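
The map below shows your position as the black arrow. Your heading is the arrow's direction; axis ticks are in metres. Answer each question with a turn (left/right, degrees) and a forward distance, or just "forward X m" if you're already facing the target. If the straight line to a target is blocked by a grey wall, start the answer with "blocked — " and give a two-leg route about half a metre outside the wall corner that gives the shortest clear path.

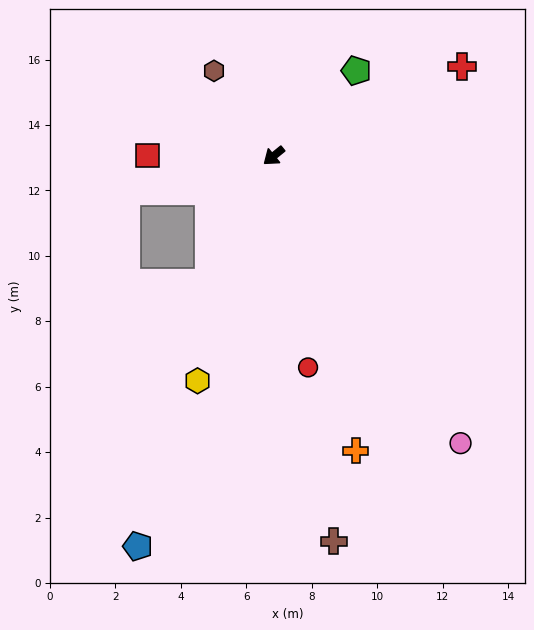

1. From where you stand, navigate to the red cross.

turn left 166°, forward 6.4 m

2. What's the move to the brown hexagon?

turn right 94°, forward 3.2 m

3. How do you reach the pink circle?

turn left 84°, forward 10.5 m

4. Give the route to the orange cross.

turn left 66°, forward 9.4 m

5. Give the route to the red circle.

turn left 60°, forward 6.5 m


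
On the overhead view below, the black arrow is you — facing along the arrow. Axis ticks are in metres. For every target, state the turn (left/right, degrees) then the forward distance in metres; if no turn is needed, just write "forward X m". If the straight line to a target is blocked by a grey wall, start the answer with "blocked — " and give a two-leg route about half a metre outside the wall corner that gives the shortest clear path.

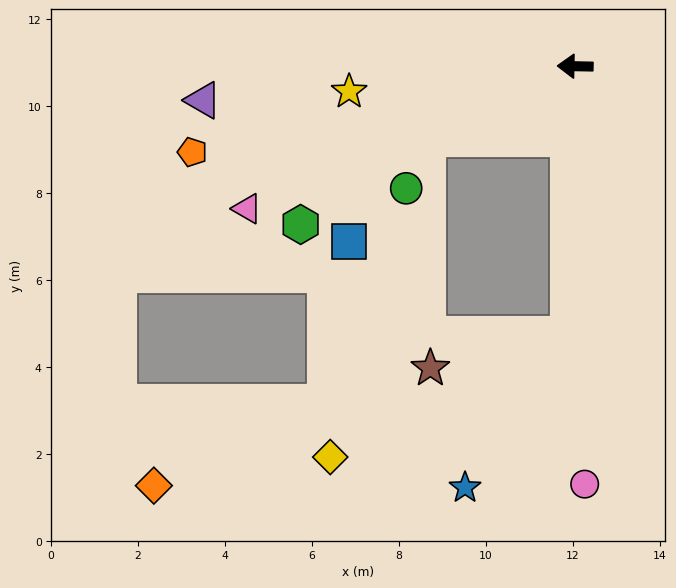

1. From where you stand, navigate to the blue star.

blocked — turn left 90°, forward 6.2 m, then turn right 33°, forward 4.2 m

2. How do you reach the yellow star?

turn left 8°, forward 5.2 m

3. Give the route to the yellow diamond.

blocked — turn left 90°, forward 6.2 m, then turn right 62°, forward 6.2 m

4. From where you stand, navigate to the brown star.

blocked — turn left 90°, forward 6.2 m, then turn right 75°, forward 3.3 m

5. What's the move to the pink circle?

turn left 92°, forward 9.6 m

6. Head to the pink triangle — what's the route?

turn left 25°, forward 8.2 m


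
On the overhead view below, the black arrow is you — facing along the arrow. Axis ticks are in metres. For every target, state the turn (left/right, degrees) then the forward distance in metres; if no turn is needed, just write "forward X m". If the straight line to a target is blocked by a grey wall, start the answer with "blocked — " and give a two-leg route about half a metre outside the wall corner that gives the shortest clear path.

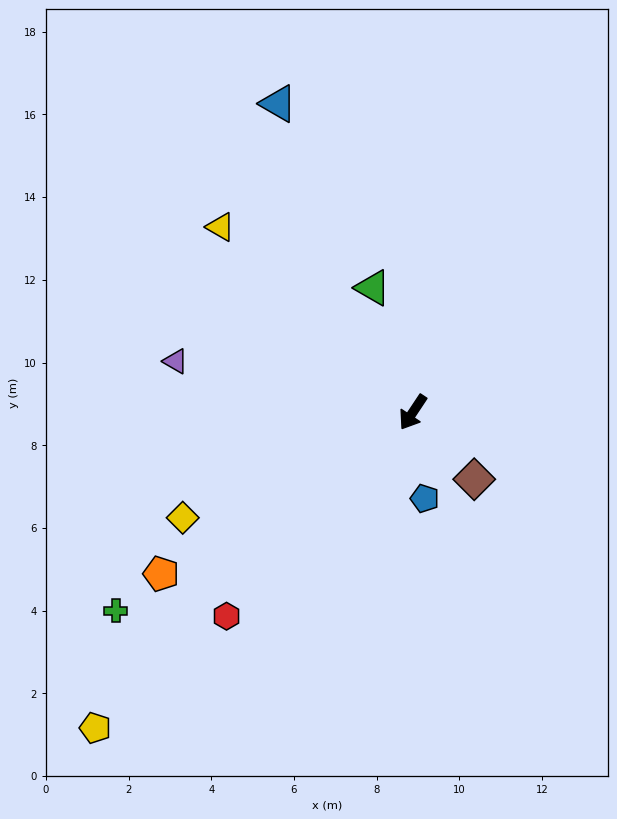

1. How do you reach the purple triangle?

turn right 69°, forward 5.9 m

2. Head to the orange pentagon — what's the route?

turn right 24°, forward 7.2 m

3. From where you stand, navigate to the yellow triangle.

turn right 100°, forward 6.5 m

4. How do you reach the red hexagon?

turn right 9°, forward 6.7 m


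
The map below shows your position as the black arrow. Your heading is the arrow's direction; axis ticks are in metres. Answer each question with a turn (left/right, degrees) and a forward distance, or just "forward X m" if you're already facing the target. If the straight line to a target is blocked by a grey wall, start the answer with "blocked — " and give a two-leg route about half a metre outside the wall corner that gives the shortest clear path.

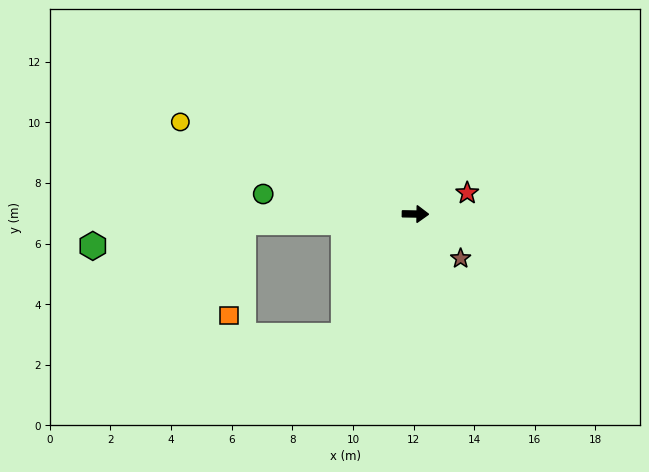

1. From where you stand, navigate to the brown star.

turn right 44°, forward 2.1 m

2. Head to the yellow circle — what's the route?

turn left 160°, forward 8.3 m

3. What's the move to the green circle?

turn left 173°, forward 5.1 m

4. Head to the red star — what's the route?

turn left 23°, forward 1.8 m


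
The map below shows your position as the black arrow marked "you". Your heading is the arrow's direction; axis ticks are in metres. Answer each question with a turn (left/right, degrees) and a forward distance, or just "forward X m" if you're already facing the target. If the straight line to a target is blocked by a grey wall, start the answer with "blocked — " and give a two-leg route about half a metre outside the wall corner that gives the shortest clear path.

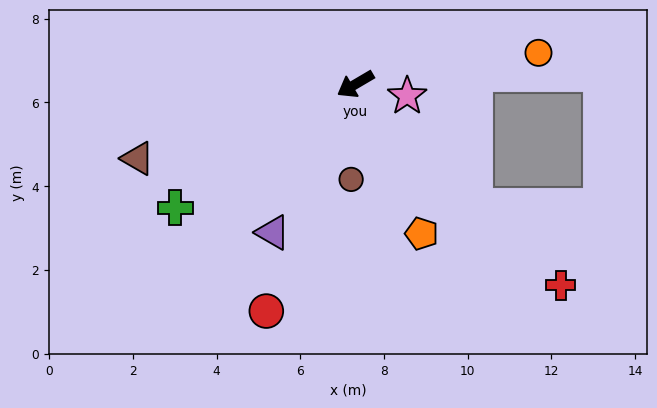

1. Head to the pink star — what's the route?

turn left 137°, forward 1.3 m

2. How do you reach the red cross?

turn left 105°, forward 6.9 m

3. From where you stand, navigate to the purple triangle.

turn left 30°, forward 4.1 m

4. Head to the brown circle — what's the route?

turn left 57°, forward 2.3 m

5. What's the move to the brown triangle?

turn right 12°, forward 5.5 m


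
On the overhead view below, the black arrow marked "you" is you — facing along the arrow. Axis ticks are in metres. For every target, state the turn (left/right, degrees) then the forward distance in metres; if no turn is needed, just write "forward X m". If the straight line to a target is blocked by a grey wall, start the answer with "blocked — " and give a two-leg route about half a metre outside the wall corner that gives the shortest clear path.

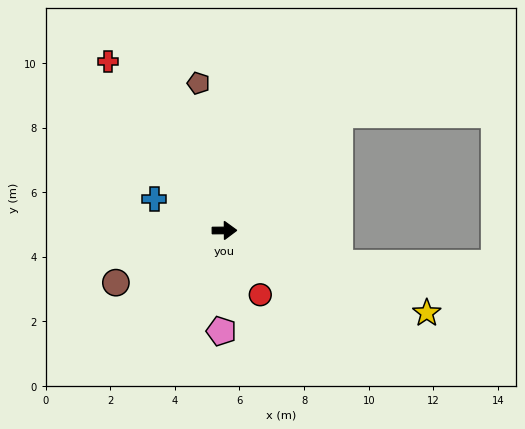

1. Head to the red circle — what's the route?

turn right 61°, forward 2.3 m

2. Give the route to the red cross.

turn left 124°, forward 6.4 m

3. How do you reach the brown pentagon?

turn left 100°, forward 4.6 m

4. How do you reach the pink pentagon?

turn right 92°, forward 3.1 m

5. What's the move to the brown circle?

turn right 155°, forward 3.7 m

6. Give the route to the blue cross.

turn left 156°, forward 2.4 m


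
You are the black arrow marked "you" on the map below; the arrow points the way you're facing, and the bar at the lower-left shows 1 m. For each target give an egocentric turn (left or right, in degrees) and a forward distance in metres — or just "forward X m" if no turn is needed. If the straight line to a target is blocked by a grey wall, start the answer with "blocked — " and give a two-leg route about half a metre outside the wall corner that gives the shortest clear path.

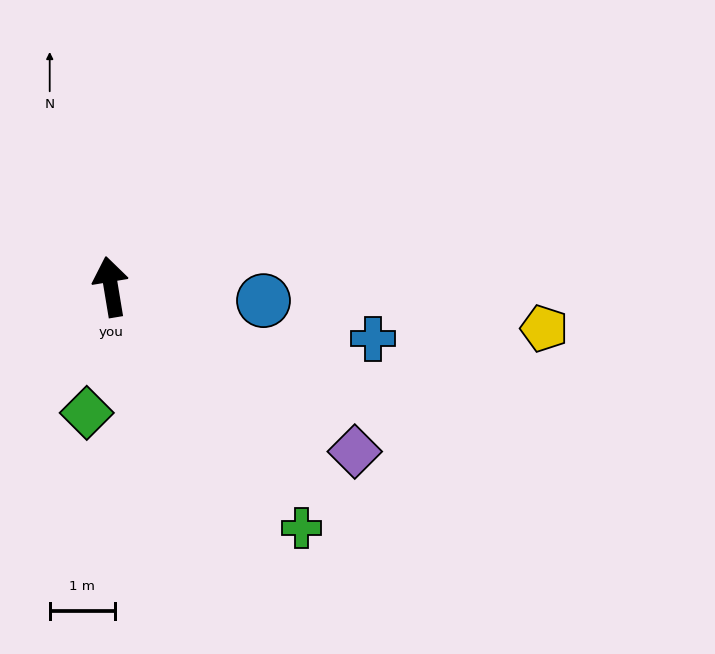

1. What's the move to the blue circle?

turn right 105°, forward 2.4 m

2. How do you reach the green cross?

turn right 151°, forward 4.7 m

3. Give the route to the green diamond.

turn left 160°, forward 2.0 m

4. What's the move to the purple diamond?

turn right 133°, forward 4.5 m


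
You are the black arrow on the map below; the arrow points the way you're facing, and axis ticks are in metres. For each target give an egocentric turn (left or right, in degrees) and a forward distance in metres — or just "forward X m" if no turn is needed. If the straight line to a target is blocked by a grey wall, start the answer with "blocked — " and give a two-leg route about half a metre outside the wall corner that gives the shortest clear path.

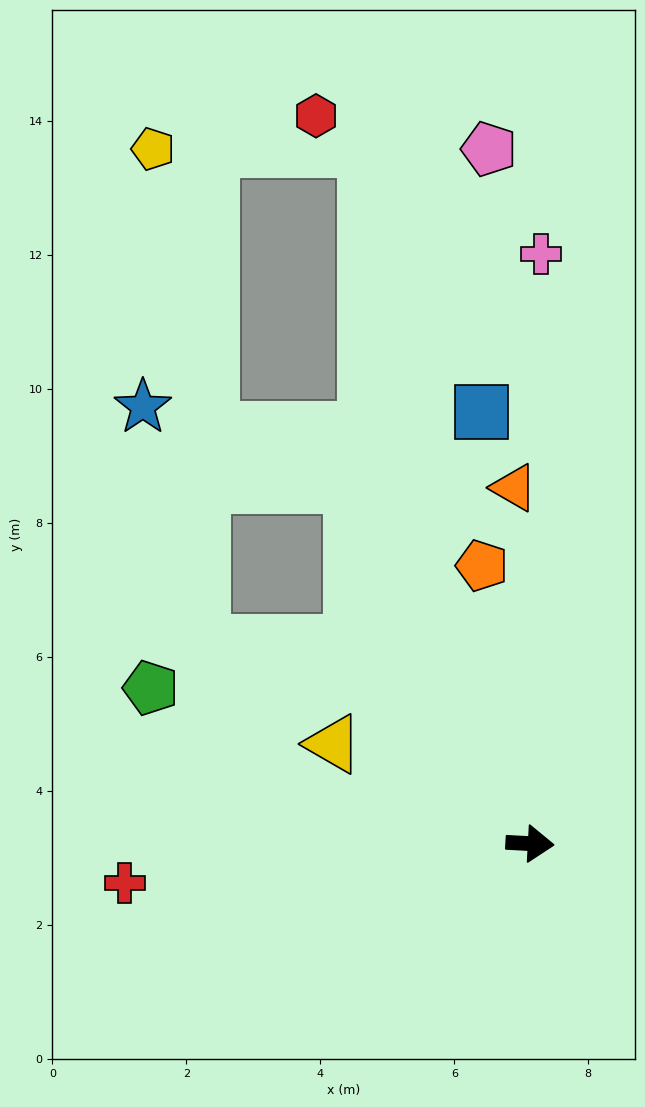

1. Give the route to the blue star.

blocked — turn left 119°, forward 6.0 m, then turn left 44°, forward 3.3 m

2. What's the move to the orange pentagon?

turn left 103°, forward 4.2 m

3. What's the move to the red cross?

turn right 171°, forward 6.1 m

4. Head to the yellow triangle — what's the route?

turn left 156°, forward 3.3 m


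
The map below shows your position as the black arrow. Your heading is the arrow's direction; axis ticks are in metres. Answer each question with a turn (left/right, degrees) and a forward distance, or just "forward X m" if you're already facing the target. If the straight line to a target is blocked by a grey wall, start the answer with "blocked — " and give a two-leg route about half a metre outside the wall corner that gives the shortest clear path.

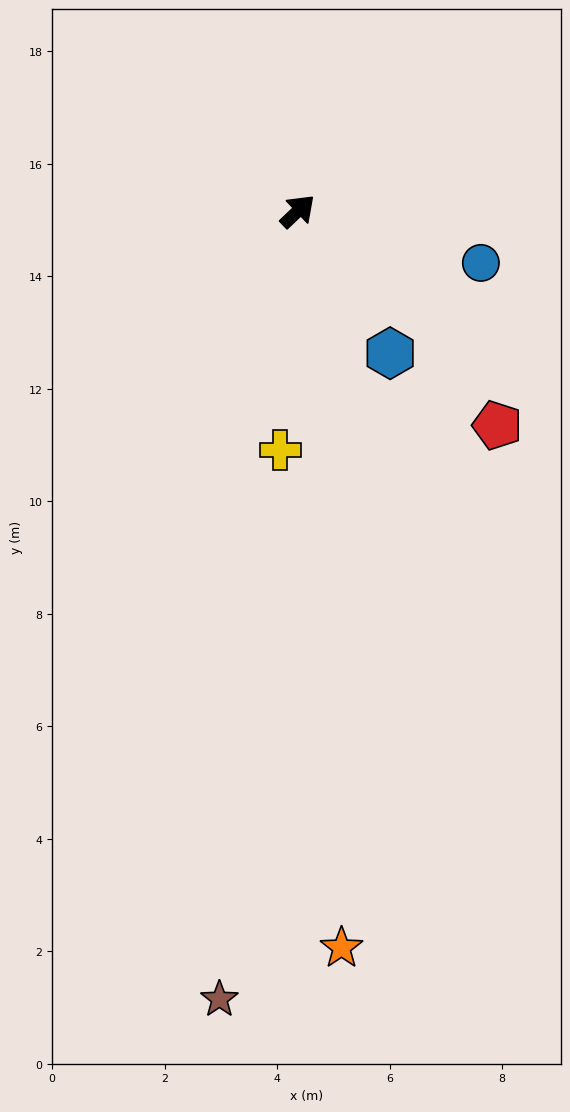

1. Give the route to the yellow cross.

turn right 138°, forward 4.3 m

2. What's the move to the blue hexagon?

turn right 101°, forward 3.0 m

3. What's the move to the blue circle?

turn right 59°, forward 3.4 m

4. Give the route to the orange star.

turn right 130°, forward 13.1 m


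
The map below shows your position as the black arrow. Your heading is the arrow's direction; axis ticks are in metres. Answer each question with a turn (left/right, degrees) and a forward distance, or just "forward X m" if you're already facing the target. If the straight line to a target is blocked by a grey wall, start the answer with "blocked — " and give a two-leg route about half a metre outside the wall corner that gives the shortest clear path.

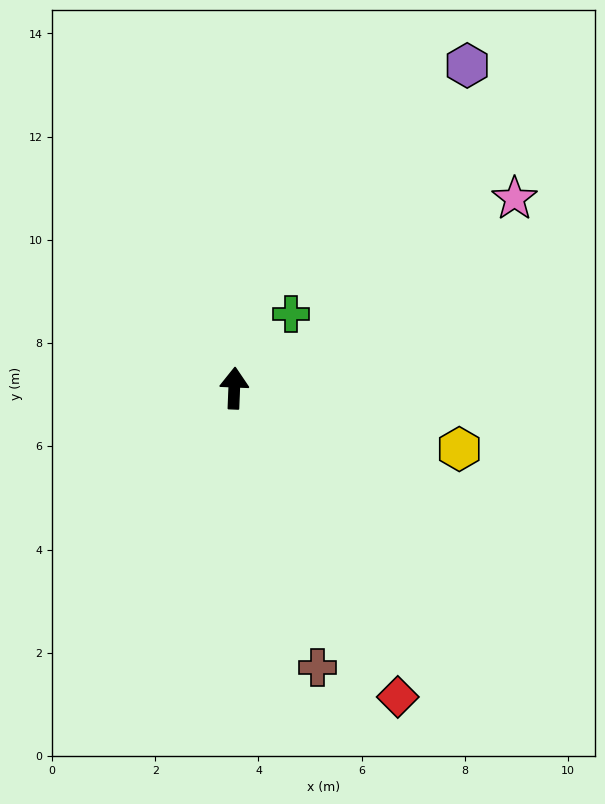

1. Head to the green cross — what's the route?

turn right 35°, forward 1.8 m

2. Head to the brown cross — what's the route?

turn right 161°, forward 5.6 m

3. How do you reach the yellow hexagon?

turn right 103°, forward 4.5 m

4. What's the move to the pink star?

turn right 54°, forward 6.6 m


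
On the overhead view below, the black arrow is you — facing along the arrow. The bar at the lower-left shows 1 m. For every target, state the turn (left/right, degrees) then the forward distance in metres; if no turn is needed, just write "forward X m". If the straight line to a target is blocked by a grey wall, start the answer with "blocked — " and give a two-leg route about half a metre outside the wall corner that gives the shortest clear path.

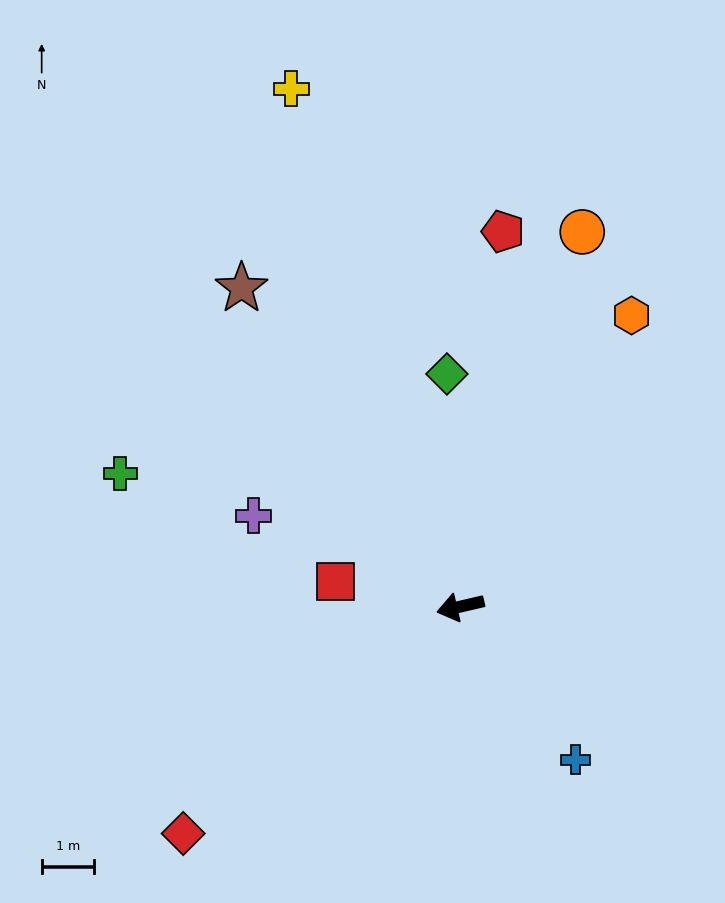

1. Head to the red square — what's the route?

turn right 24°, forward 2.4 m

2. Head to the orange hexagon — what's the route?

turn right 134°, forward 6.4 m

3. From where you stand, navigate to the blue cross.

turn left 114°, forward 3.6 m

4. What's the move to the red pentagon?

turn right 110°, forward 7.2 m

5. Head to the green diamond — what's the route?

turn right 100°, forward 4.4 m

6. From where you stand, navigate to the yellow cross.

turn right 85°, forward 10.4 m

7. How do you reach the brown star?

turn right 69°, forward 7.3 m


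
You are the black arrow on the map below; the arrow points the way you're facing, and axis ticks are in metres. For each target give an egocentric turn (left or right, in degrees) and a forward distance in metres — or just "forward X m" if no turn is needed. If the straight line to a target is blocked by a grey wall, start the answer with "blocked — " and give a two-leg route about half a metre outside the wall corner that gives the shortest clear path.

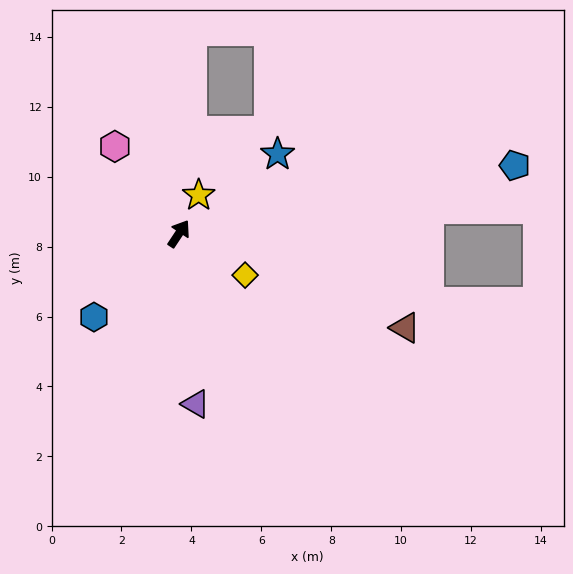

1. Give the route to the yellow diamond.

turn right 89°, forward 2.2 m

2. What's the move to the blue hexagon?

turn left 168°, forward 3.4 m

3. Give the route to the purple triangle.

turn right 141°, forward 4.9 m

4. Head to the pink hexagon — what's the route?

turn left 70°, forward 3.1 m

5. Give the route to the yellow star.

turn left 6°, forward 1.2 m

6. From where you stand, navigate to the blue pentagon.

turn right 45°, forward 9.8 m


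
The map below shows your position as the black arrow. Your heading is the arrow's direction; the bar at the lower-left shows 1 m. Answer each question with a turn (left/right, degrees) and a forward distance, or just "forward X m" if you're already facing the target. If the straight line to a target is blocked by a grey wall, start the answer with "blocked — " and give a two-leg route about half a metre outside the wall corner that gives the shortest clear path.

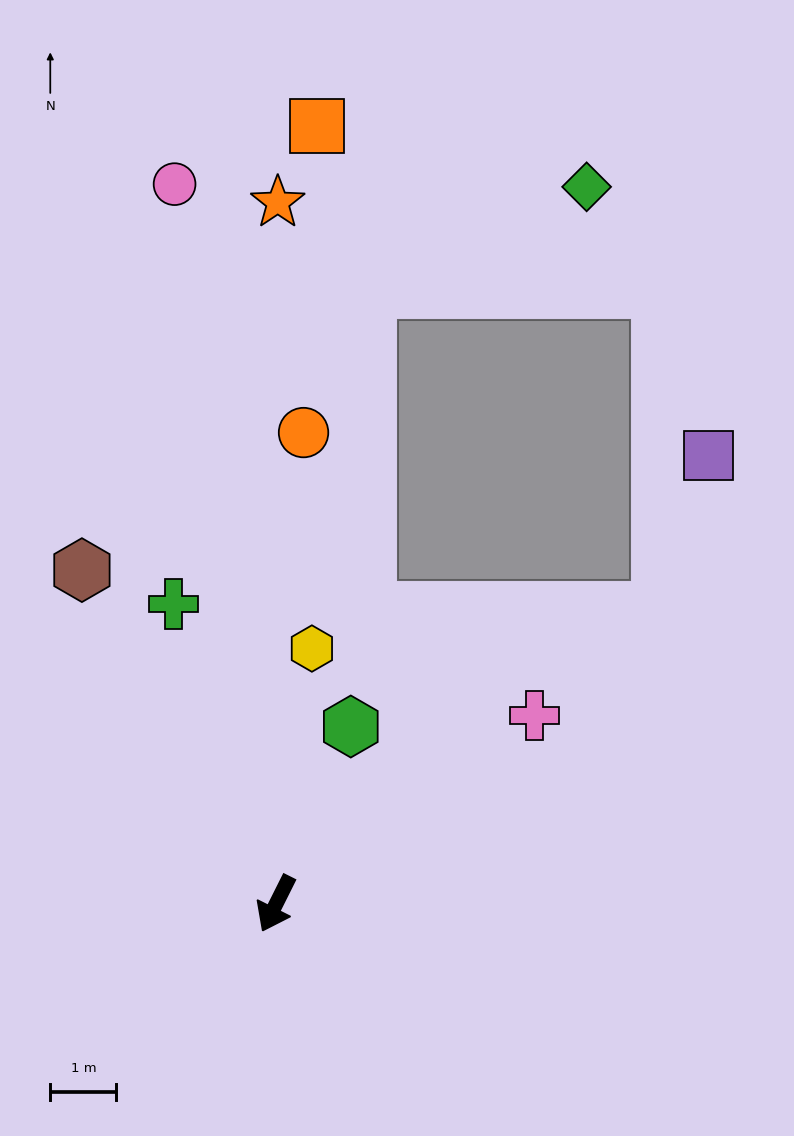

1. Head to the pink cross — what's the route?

turn left 153°, forward 4.8 m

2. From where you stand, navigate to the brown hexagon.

turn right 123°, forward 5.8 m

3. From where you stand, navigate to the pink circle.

turn right 145°, forward 11.0 m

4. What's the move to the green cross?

turn right 134°, forward 4.8 m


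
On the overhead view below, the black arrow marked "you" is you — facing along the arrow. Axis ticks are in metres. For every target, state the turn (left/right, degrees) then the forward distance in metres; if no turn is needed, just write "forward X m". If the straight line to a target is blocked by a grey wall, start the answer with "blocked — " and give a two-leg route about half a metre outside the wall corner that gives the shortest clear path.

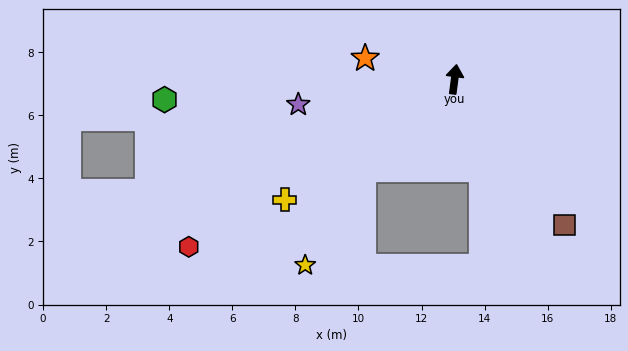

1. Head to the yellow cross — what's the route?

turn left 133°, forward 6.6 m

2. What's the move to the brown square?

turn right 136°, forward 5.8 m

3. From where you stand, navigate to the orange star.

turn left 84°, forward 2.9 m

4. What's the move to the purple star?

turn left 107°, forward 5.0 m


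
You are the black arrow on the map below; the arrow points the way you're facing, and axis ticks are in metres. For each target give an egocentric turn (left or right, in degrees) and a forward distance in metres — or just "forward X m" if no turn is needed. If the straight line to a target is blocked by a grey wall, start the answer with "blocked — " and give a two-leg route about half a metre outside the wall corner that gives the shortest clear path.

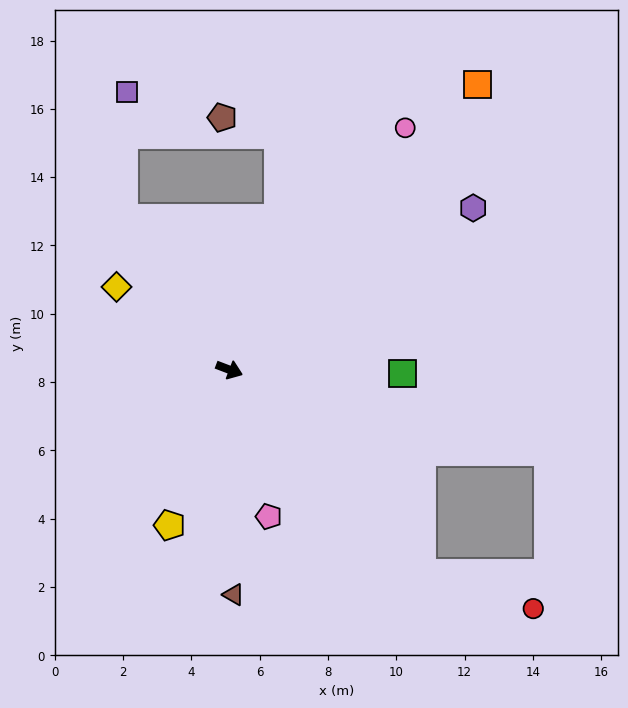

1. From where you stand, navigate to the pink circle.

turn left 75°, forward 8.8 m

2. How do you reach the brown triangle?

turn right 68°, forward 6.6 m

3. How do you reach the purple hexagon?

turn left 54°, forward 8.6 m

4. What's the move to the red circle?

blocked — turn right 26°, forward 8.2 m, then turn left 29°, forward 3.4 m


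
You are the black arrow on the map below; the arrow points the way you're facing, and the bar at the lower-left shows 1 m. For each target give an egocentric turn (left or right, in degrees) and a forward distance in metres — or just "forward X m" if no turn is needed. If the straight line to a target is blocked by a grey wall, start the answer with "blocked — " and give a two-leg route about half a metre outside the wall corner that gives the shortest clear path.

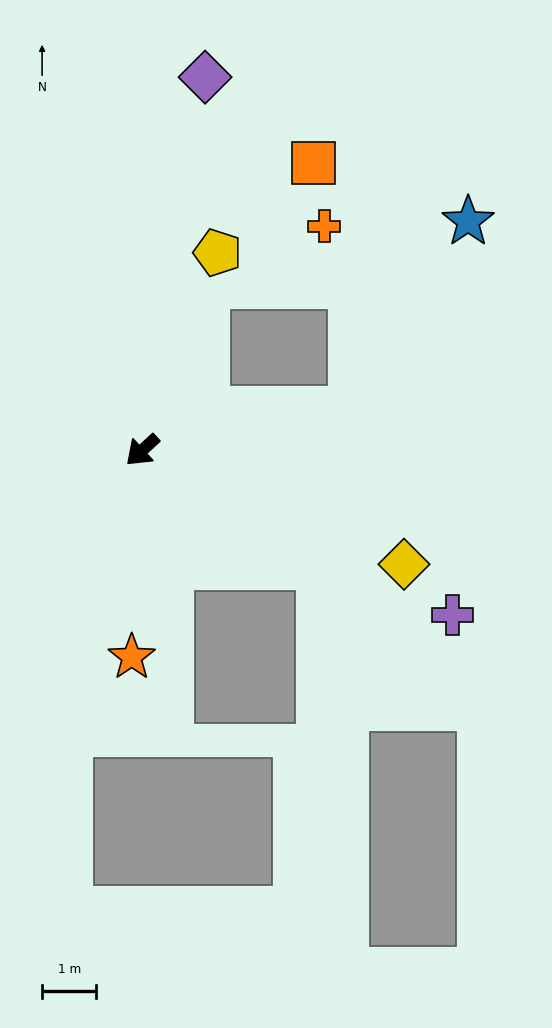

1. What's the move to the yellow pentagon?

turn right 153°, forward 3.9 m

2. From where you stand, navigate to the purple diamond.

turn right 142°, forward 7.0 m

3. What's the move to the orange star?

turn left 45°, forward 3.8 m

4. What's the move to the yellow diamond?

turn left 114°, forward 5.3 m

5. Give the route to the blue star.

blocked — turn left 149°, forward 3.9 m, then turn left 46°, forward 4.1 m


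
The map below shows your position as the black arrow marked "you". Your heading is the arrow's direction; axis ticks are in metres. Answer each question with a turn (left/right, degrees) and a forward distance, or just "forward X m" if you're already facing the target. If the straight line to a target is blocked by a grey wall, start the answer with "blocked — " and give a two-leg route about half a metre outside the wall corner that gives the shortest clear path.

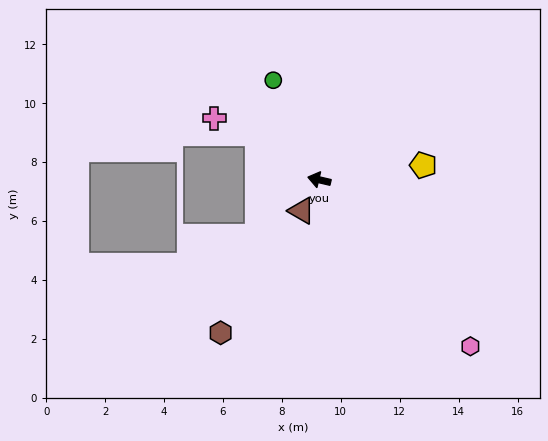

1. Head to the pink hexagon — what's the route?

turn left 145°, forward 7.6 m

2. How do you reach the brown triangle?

turn left 73°, forward 1.2 m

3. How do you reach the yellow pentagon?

turn right 159°, forward 3.6 m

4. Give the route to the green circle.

turn right 52°, forward 3.7 m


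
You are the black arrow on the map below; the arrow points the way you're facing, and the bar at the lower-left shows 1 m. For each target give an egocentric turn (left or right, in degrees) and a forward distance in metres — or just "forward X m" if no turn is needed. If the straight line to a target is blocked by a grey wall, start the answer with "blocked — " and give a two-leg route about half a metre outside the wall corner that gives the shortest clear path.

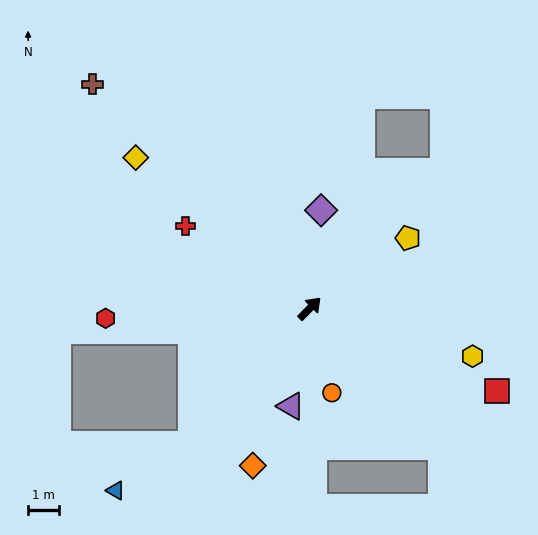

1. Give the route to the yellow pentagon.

turn right 10°, forward 3.9 m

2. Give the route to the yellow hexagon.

turn right 62°, forward 5.5 m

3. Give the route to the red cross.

turn left 101°, forward 4.8 m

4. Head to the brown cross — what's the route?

turn left 89°, forward 10.1 m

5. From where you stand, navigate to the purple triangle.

turn right 146°, forward 3.2 m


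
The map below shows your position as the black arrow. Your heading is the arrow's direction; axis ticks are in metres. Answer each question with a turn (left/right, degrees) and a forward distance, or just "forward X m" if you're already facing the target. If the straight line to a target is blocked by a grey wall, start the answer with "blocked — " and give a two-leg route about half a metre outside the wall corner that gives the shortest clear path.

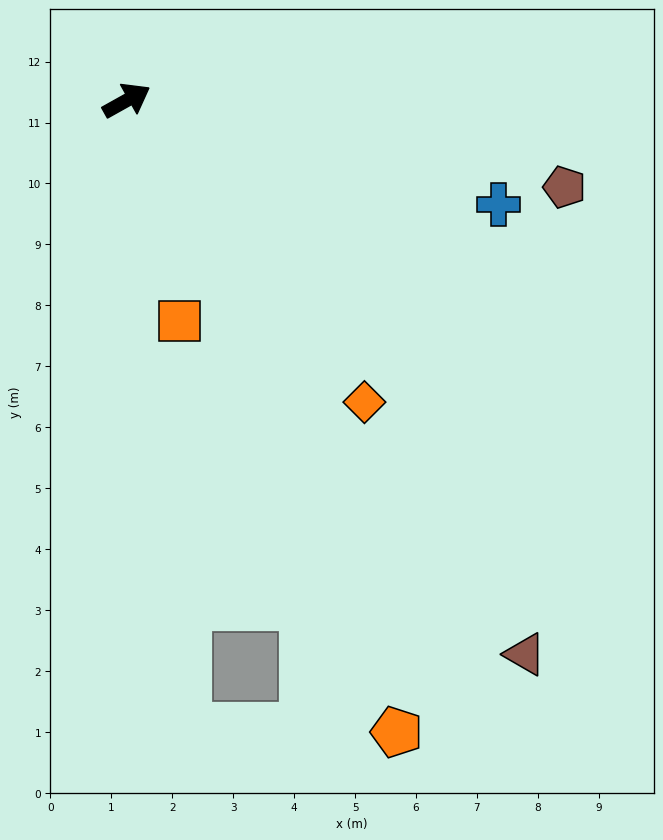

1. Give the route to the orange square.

turn right 106°, forward 3.7 m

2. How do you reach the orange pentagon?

turn right 96°, forward 11.3 m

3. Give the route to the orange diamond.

turn right 81°, forward 6.3 m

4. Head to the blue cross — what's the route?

turn right 45°, forward 6.3 m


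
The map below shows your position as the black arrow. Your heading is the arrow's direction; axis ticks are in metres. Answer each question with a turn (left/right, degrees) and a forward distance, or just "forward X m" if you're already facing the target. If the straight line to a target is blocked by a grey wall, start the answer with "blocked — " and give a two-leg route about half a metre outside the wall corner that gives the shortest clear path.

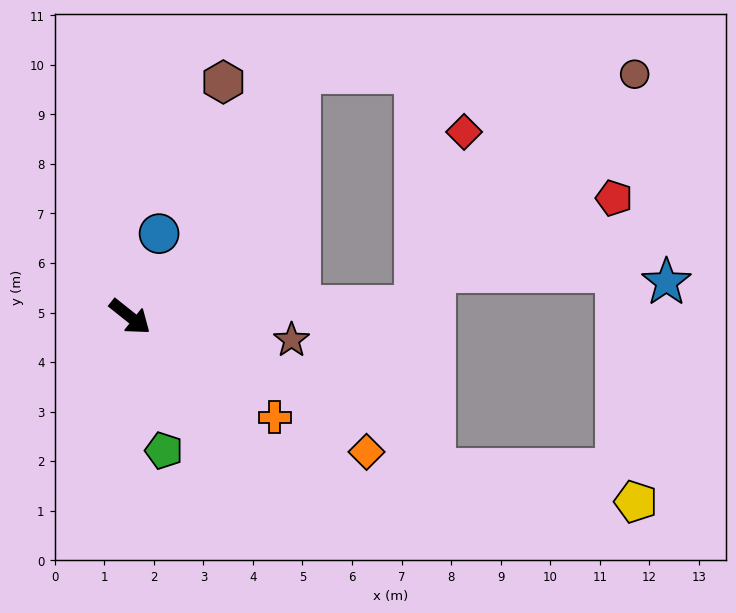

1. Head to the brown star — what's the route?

turn left 30°, forward 3.3 m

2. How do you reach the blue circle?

turn left 109°, forward 1.8 m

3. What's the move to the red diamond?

blocked — turn left 41°, forward 5.8 m, then turn left 72°, forward 3.6 m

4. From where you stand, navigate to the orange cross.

turn left 4°, forward 3.6 m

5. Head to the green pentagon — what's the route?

turn right 37°, forward 2.8 m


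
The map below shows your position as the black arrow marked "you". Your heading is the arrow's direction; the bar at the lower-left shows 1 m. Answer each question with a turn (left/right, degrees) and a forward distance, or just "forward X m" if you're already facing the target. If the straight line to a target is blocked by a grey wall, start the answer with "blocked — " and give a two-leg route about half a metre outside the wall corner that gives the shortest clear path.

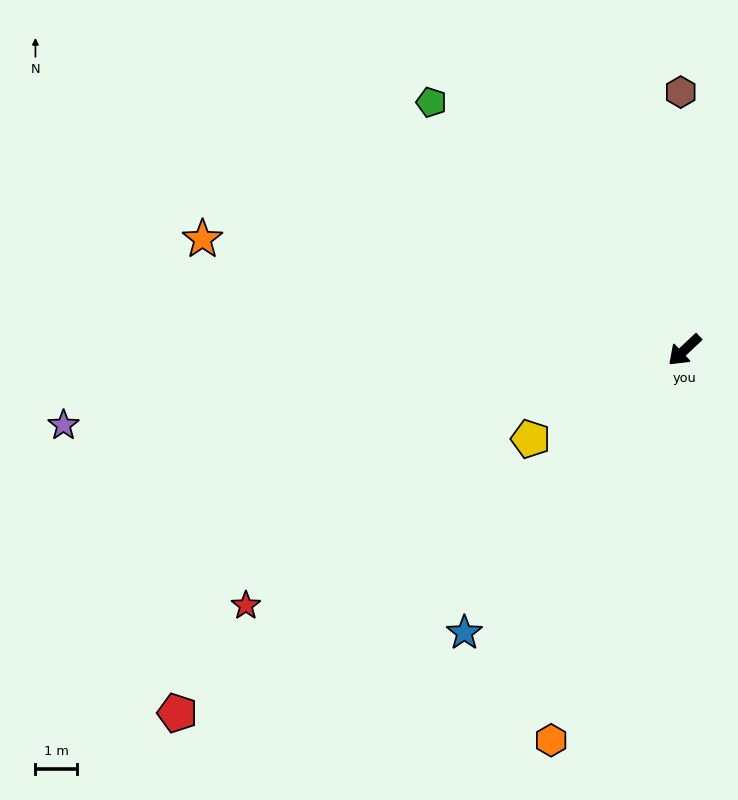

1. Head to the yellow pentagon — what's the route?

turn right 13°, forward 4.2 m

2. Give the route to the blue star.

turn left 9°, forward 8.6 m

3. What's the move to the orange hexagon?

turn left 28°, forward 9.8 m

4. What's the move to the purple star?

turn right 36°, forward 14.9 m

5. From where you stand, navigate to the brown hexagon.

turn right 132°, forward 6.2 m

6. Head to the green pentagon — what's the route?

turn right 88°, forward 8.5 m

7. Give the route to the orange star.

turn right 56°, forward 11.8 m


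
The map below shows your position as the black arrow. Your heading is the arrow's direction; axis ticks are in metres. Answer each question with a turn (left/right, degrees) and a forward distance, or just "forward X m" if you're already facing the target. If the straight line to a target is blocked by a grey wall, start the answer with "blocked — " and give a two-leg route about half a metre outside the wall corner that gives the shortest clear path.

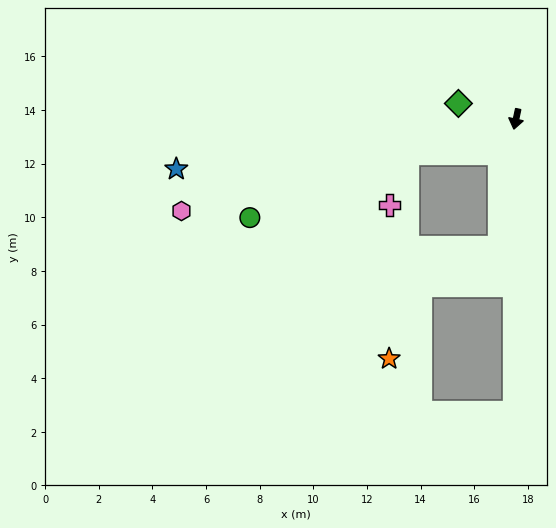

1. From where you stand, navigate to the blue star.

turn right 70°, forward 12.8 m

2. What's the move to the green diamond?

turn right 93°, forward 2.2 m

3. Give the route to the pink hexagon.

turn right 63°, forward 12.9 m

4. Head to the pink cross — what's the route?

blocked — turn right 60°, forward 4.3 m, then turn left 53°, forward 2.0 m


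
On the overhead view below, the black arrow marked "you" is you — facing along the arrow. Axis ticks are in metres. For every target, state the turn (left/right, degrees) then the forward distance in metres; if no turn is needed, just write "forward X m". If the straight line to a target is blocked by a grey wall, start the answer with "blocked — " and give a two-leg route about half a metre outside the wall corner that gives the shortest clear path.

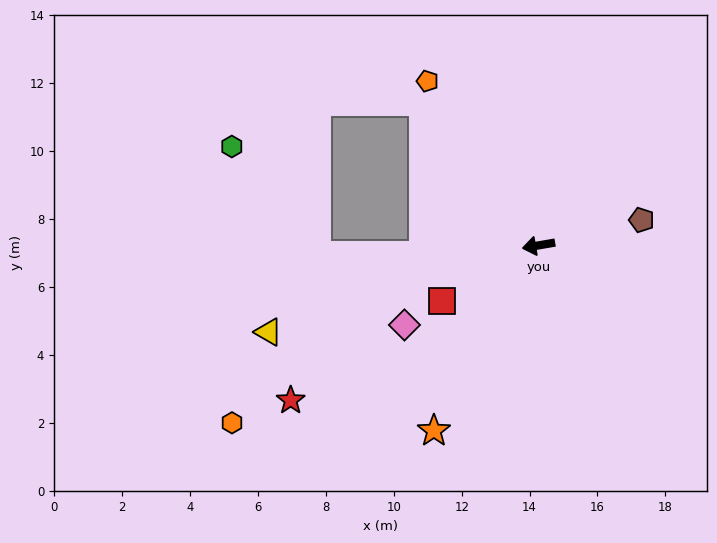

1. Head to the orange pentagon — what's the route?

turn right 66°, forward 5.8 m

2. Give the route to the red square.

turn left 20°, forward 3.3 m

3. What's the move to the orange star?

turn left 51°, forward 6.3 m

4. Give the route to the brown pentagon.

turn right 176°, forward 3.1 m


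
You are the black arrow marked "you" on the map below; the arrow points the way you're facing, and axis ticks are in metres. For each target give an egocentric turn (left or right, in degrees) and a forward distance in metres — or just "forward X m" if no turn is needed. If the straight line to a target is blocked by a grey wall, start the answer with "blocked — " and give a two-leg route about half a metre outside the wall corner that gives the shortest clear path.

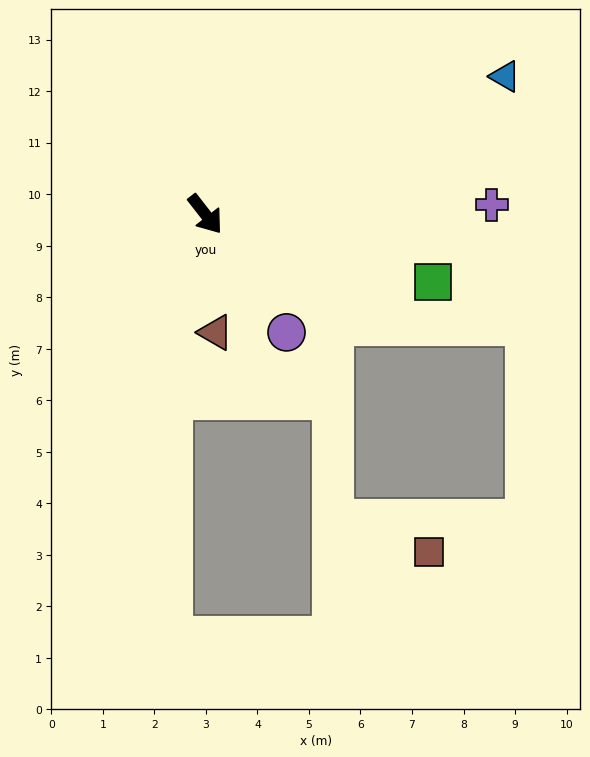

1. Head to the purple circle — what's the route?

turn right 3°, forward 2.8 m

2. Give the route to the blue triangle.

turn left 77°, forward 6.4 m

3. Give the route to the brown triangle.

turn right 33°, forward 2.3 m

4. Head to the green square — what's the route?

turn left 35°, forward 4.6 m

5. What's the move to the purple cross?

turn left 54°, forward 5.6 m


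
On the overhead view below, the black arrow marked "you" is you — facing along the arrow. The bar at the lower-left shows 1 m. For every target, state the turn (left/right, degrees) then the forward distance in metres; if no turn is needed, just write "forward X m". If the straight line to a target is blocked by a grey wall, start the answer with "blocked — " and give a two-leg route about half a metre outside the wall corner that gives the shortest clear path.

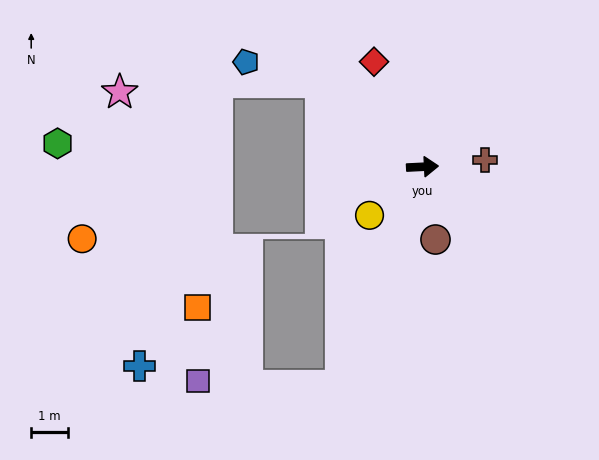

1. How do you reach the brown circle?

turn right 83°, forward 2.0 m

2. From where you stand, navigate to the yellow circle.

turn right 140°, forward 2.0 m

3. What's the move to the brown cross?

turn left 3°, forward 1.7 m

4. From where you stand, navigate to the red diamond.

turn left 112°, forward 3.2 m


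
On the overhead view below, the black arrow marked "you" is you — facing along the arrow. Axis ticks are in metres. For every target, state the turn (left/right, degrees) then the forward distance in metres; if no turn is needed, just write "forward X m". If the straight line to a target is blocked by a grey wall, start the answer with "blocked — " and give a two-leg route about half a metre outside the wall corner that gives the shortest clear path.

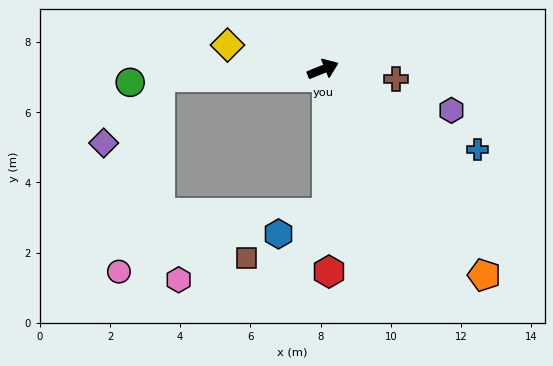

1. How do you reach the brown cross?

turn right 29°, forward 2.1 m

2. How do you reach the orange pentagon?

turn right 74°, forward 7.4 m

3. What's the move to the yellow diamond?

turn left 144°, forward 2.8 m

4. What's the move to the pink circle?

blocked — turn left 161°, forward 4.6 m, then turn left 75°, forward 5.7 m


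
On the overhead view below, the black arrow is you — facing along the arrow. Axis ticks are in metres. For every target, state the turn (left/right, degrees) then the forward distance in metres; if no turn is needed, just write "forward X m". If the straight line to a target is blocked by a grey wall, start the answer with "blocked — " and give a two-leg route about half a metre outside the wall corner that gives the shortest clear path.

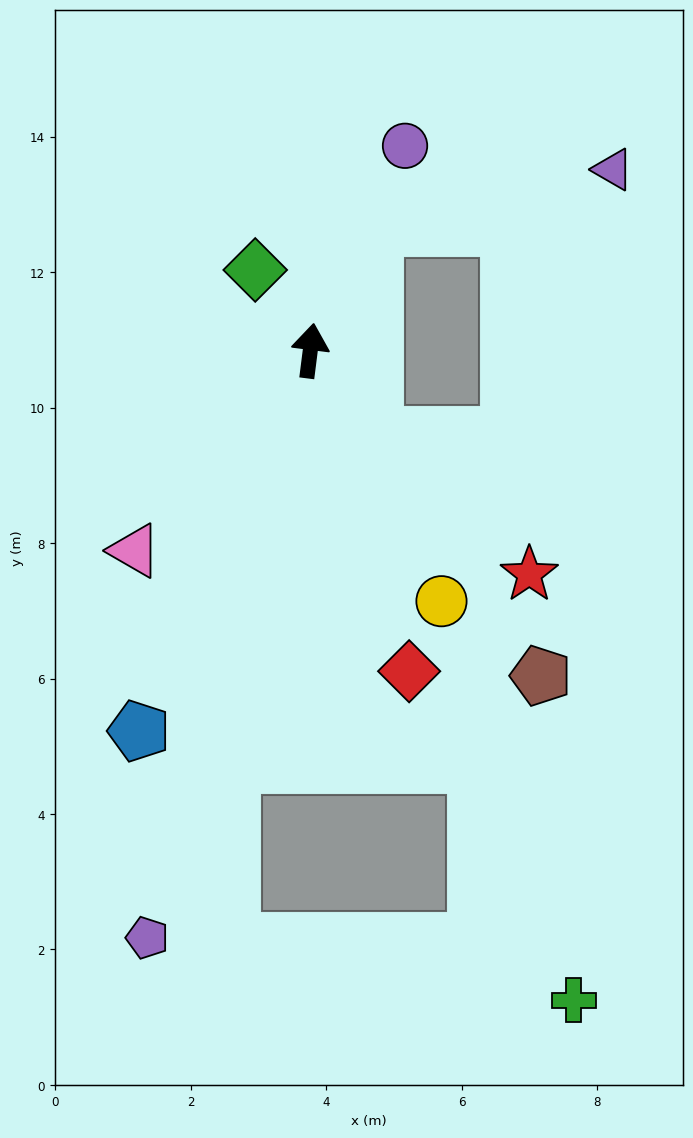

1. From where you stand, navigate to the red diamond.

turn right 156°, forward 5.0 m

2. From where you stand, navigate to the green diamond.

turn left 41°, forward 1.4 m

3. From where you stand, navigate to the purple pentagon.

turn left 172°, forward 9.0 m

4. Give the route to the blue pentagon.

turn left 163°, forward 6.2 m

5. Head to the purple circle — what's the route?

turn right 18°, forward 3.3 m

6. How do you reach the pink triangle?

turn left 146°, forward 3.9 m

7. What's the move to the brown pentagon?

turn right 137°, forward 5.9 m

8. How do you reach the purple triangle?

blocked — turn right 20°, forward 2.1 m, then turn right 49°, forward 3.6 m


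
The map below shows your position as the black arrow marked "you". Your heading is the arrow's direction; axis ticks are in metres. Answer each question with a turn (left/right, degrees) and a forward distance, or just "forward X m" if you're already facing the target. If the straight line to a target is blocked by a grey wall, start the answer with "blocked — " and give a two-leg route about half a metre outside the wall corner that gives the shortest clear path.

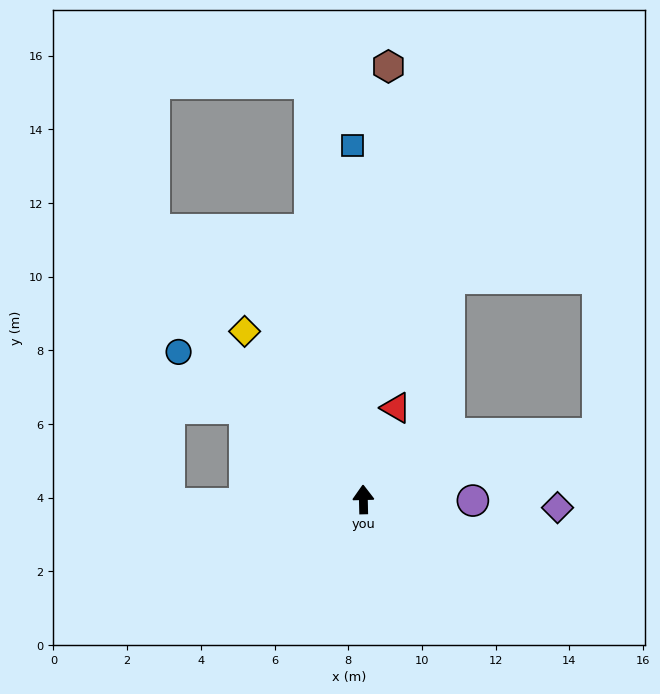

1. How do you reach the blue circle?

turn left 50°, forward 6.4 m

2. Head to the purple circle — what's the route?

turn right 92°, forward 3.0 m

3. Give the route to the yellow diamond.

turn left 34°, forward 5.6 m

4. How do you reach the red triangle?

turn right 21°, forward 2.6 m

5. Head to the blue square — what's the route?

forward 9.6 m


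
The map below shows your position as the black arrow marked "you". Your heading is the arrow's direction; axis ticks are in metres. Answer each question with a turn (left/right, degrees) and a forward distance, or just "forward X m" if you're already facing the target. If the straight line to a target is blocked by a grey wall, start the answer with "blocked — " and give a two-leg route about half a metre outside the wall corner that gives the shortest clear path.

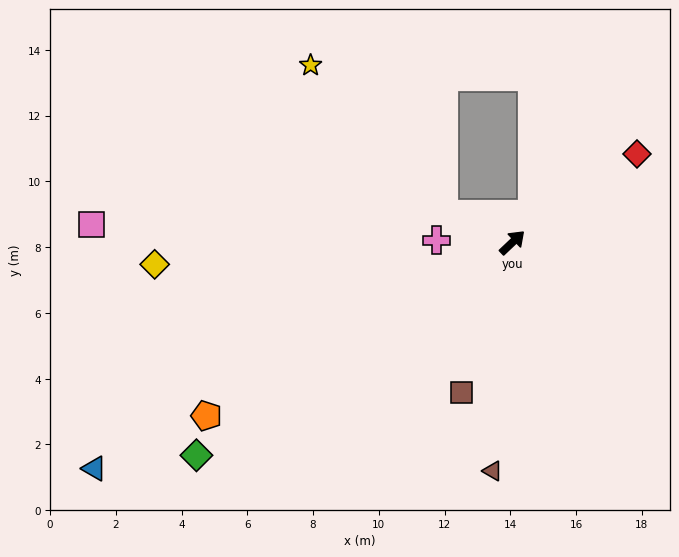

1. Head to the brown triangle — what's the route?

turn right 138°, forward 7.0 m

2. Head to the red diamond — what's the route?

turn right 8°, forward 4.6 m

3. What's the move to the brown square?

turn right 152°, forward 4.8 m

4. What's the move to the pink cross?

turn left 135°, forward 2.3 m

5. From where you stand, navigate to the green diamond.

turn left 170°, forward 11.6 m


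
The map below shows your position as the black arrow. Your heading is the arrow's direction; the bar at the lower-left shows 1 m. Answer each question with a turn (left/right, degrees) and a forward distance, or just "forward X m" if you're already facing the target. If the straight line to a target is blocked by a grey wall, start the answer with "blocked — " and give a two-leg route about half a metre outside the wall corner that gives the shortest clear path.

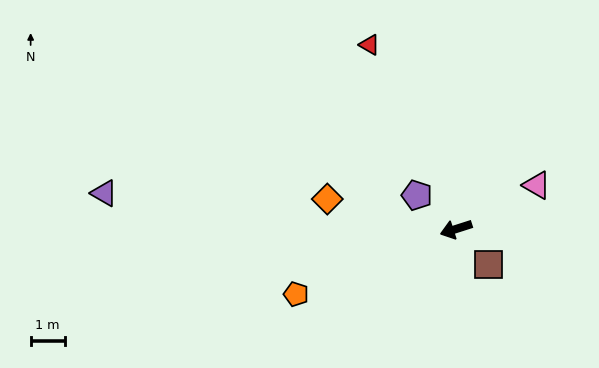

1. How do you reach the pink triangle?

turn right 169°, forward 2.7 m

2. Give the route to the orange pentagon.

turn left 4°, forward 5.1 m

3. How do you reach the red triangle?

turn right 83°, forward 6.0 m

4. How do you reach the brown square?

turn left 115°, forward 1.4 m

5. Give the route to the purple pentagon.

turn right 58°, forward 1.5 m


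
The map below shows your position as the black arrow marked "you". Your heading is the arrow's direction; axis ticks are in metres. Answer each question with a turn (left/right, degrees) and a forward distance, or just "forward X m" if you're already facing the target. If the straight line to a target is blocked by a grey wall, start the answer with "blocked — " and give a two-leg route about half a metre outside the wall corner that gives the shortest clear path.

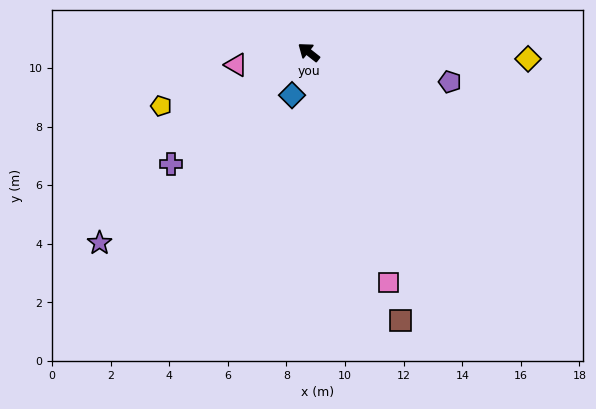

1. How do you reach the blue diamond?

turn left 107°, forward 1.6 m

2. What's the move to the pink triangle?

turn left 48°, forward 2.5 m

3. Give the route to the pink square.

turn left 147°, forward 8.3 m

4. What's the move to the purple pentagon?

turn right 154°, forward 4.9 m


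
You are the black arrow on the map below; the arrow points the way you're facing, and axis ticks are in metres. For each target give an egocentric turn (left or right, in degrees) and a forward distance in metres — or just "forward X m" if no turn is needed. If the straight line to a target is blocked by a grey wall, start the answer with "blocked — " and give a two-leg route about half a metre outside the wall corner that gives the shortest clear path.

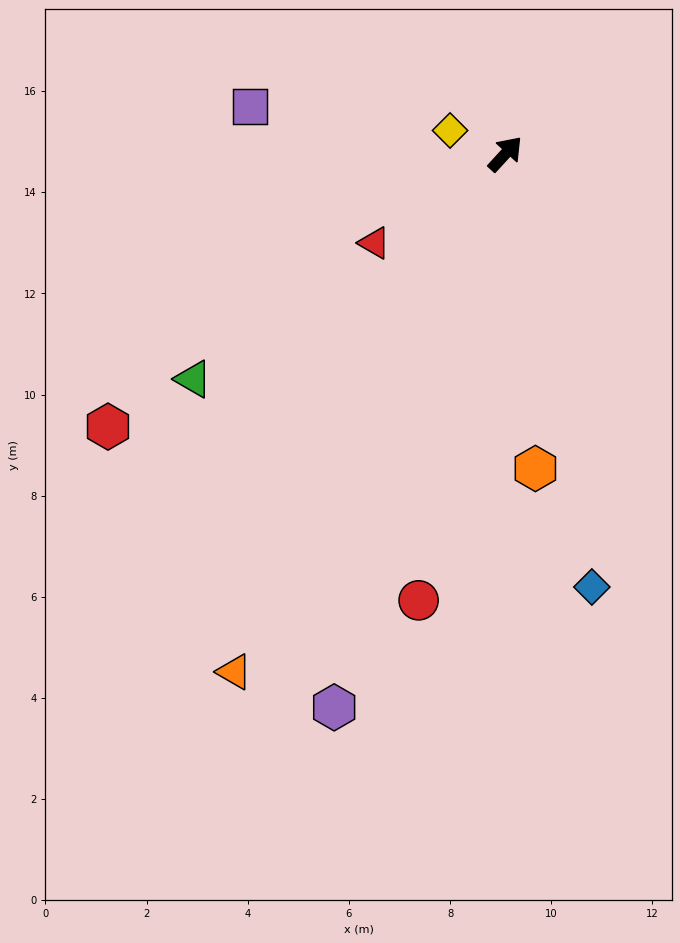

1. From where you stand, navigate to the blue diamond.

turn right 126°, forward 8.7 m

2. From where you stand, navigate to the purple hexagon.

turn right 155°, forward 11.5 m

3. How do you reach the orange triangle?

turn right 165°, forward 11.6 m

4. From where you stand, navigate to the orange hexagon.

turn right 132°, forward 6.3 m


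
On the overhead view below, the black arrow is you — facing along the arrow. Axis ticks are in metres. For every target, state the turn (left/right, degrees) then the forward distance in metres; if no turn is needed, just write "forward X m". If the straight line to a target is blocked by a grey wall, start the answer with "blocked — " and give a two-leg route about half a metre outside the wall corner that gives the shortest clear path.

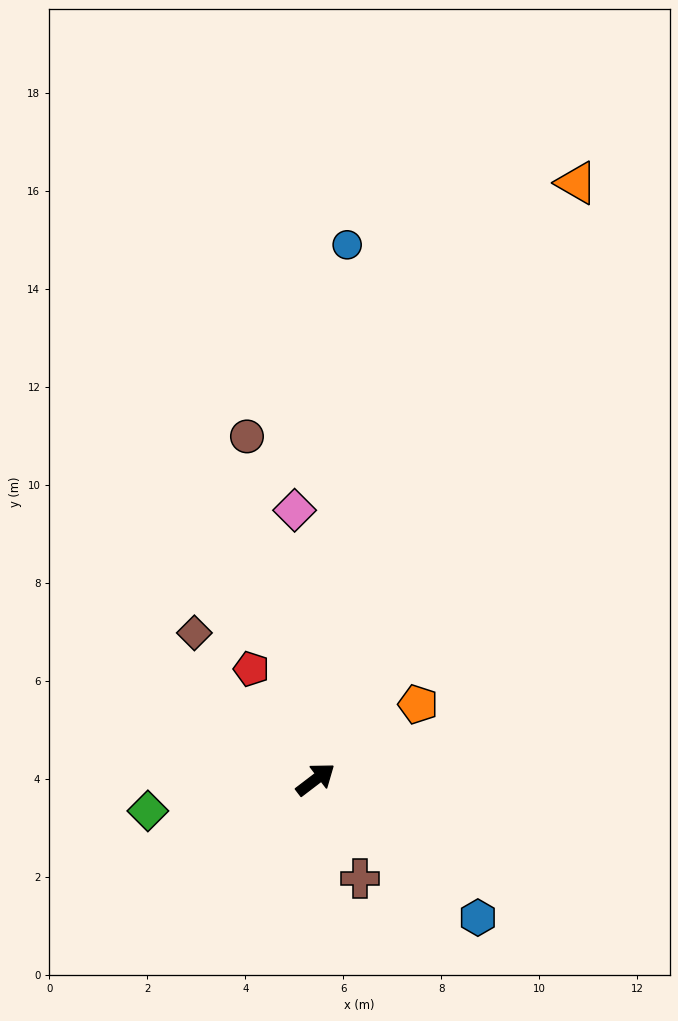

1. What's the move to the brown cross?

turn right 103°, forward 2.2 m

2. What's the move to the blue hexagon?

turn right 78°, forward 4.3 m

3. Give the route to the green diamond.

turn left 153°, forward 3.5 m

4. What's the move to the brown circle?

turn left 64°, forward 7.1 m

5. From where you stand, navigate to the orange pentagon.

forward 2.6 m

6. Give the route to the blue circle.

turn left 49°, forward 10.9 m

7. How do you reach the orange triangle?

turn left 29°, forward 13.3 m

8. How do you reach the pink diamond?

turn left 57°, forward 5.5 m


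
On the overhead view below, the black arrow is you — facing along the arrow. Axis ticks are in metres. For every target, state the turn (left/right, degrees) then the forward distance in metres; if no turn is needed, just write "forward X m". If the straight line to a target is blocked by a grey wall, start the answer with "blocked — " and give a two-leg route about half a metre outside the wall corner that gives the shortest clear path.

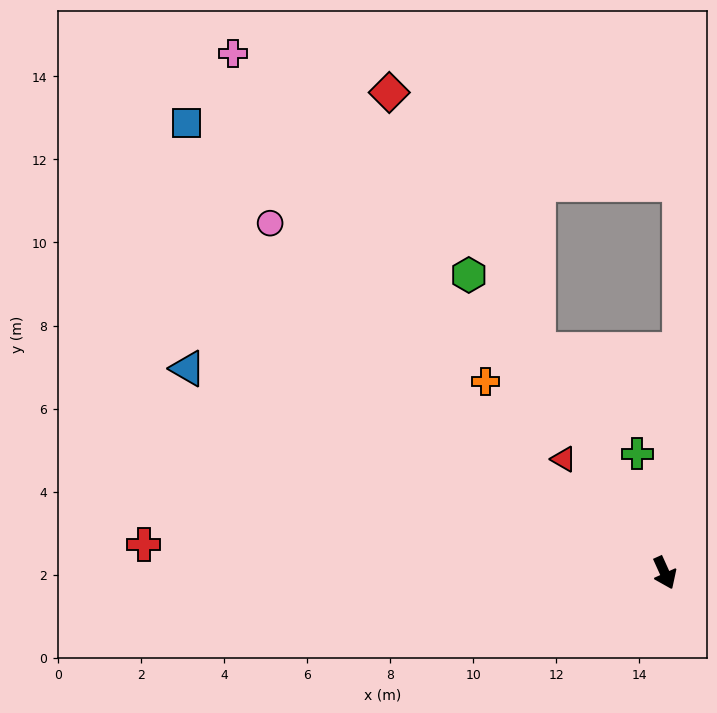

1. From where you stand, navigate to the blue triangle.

turn right 137°, forward 12.5 m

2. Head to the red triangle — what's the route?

turn right 163°, forward 3.7 m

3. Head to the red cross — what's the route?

turn right 117°, forward 12.6 m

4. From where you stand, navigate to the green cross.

turn left 169°, forward 2.9 m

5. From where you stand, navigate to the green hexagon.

turn right 171°, forward 8.6 m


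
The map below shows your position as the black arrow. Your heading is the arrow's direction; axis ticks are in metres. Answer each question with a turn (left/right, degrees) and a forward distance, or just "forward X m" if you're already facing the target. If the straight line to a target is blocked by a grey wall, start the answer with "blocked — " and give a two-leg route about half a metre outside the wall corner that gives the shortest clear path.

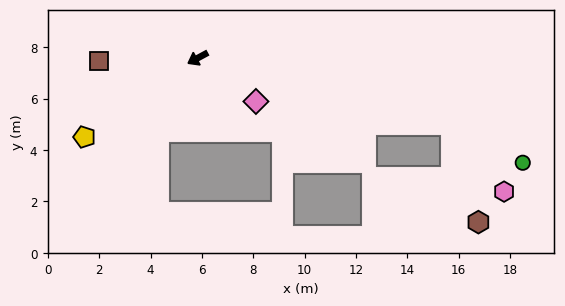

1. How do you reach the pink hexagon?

blocked — turn left 137°, forward 10.2 m, then turn right 38°, forward 3.3 m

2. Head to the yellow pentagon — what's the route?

turn left 6°, forward 5.4 m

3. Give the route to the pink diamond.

turn left 115°, forward 2.8 m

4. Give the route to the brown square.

turn right 27°, forward 3.9 m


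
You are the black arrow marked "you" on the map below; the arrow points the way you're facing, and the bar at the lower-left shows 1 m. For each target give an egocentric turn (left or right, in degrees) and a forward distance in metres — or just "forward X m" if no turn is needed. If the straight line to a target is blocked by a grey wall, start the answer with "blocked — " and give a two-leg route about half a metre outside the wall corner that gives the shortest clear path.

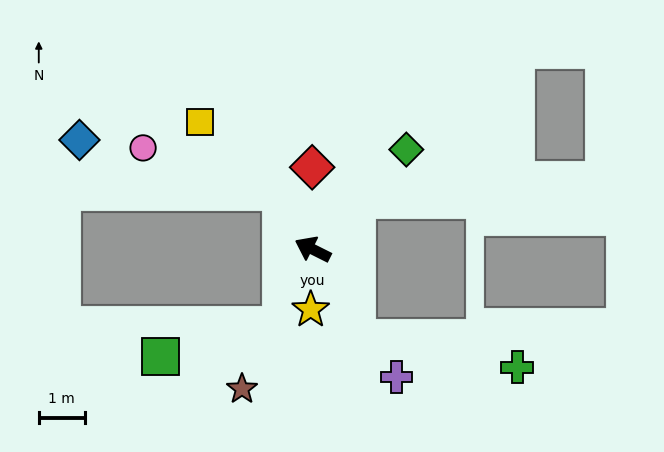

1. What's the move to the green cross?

blocked — turn left 142°, forward 2.2 m, then turn left 55°, forward 3.5 m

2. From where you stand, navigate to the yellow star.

turn left 115°, forward 1.3 m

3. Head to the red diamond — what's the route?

turn right 63°, forward 1.8 m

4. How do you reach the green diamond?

turn right 107°, forward 3.0 m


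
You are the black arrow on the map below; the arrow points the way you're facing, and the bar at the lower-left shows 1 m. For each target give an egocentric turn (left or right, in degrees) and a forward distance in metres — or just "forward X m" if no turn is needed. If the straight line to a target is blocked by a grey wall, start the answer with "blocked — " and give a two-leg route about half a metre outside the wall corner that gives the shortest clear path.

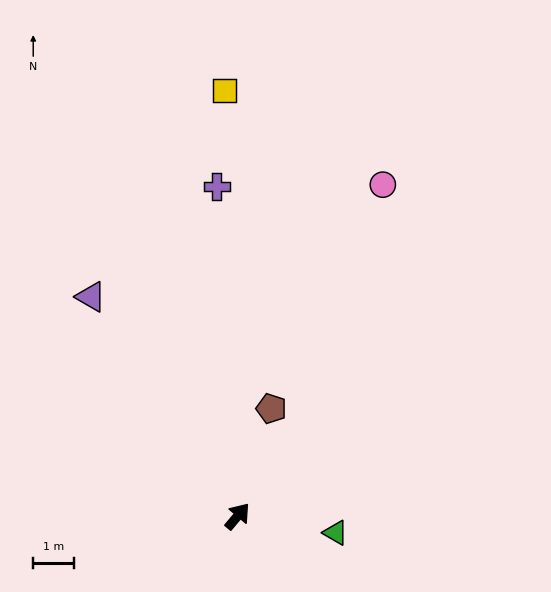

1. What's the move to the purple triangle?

turn left 74°, forward 6.5 m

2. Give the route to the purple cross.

turn left 44°, forward 8.1 m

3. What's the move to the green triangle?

turn right 59°, forward 2.4 m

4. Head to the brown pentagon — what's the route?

turn left 23°, forward 2.8 m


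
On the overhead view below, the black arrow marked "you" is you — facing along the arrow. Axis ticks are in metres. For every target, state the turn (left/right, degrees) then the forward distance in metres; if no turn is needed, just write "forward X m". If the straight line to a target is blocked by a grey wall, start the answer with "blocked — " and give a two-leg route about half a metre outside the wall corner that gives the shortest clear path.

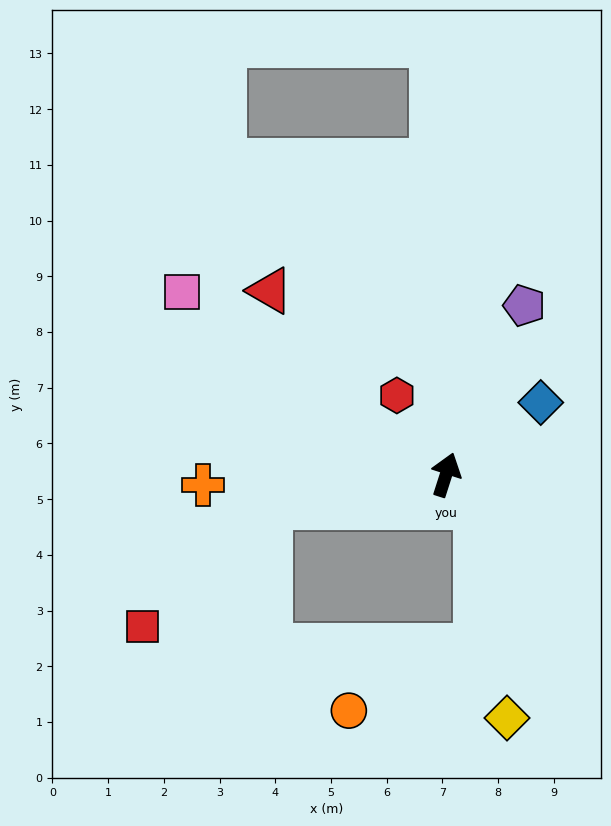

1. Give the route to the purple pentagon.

turn right 7°, forward 3.3 m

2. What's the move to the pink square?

turn left 73°, forward 5.8 m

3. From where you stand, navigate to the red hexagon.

turn left 50°, forward 1.7 m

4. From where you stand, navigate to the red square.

blocked — turn left 118°, forward 3.2 m, then turn left 33°, forward 3.1 m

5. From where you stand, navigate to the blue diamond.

turn right 35°, forward 2.1 m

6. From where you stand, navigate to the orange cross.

turn left 110°, forward 4.4 m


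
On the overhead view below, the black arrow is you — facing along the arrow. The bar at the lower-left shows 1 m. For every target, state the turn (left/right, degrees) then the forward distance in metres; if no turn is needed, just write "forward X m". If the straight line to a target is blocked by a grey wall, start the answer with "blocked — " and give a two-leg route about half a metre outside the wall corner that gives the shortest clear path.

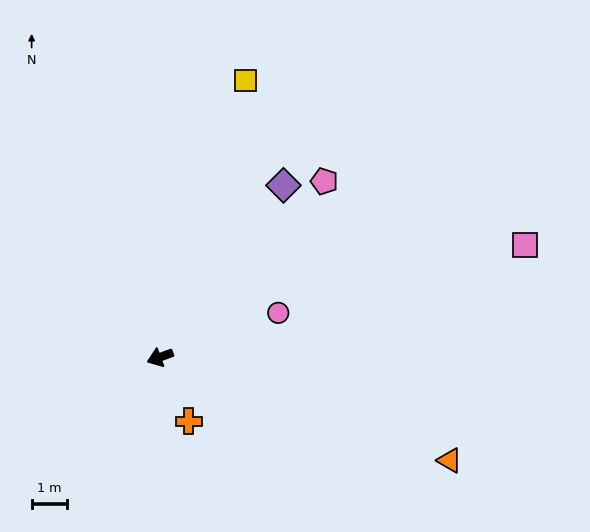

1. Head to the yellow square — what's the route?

turn right 127°, forward 8.1 m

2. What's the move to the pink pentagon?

turn right 153°, forward 6.7 m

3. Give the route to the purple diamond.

turn right 146°, forward 5.9 m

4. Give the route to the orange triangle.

turn left 140°, forward 8.6 m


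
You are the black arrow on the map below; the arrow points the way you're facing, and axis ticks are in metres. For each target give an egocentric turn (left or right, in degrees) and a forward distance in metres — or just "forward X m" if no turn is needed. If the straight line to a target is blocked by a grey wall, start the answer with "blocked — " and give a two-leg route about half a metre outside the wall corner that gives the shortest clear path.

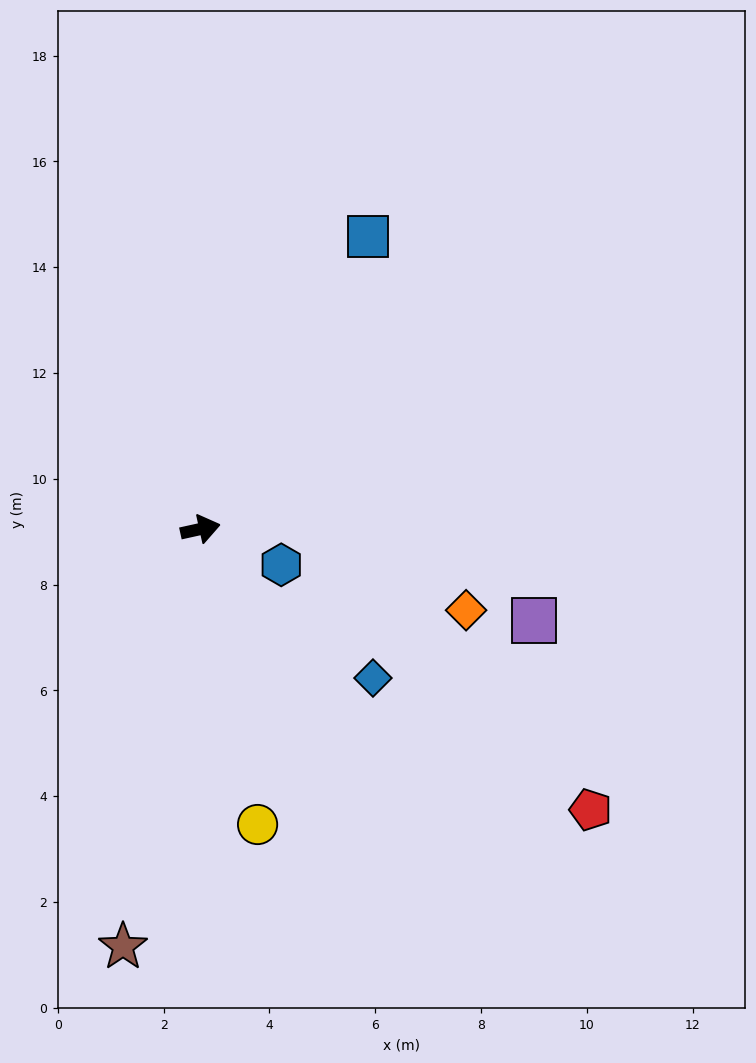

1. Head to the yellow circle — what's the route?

turn right 91°, forward 5.7 m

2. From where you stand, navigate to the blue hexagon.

turn right 36°, forward 1.7 m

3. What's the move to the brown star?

turn right 113°, forward 8.0 m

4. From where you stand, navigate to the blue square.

turn left 48°, forward 6.4 m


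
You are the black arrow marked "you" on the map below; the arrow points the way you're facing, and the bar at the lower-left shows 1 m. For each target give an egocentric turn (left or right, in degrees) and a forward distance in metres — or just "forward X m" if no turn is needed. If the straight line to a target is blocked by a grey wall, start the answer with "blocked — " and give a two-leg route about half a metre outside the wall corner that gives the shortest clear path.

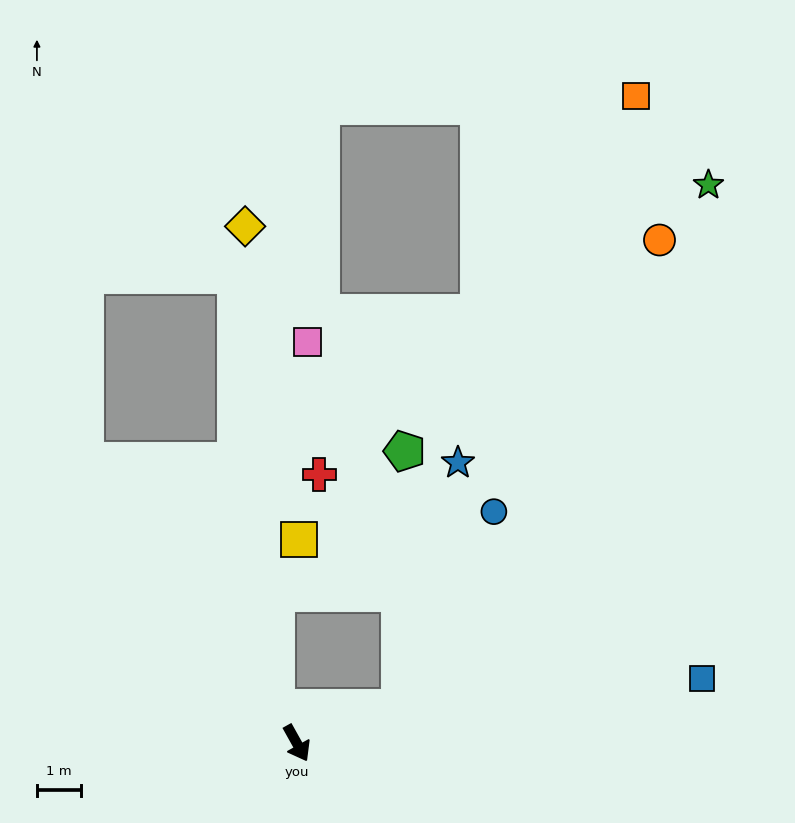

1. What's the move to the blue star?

blocked — turn left 80°, forward 2.5 m, then turn left 58°, forward 5.7 m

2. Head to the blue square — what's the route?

turn left 70°, forward 9.3 m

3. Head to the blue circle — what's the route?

blocked — turn left 80°, forward 2.5 m, then turn left 45°, forward 4.9 m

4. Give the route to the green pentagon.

blocked — turn left 80°, forward 2.5 m, then turn left 70°, forward 5.8 m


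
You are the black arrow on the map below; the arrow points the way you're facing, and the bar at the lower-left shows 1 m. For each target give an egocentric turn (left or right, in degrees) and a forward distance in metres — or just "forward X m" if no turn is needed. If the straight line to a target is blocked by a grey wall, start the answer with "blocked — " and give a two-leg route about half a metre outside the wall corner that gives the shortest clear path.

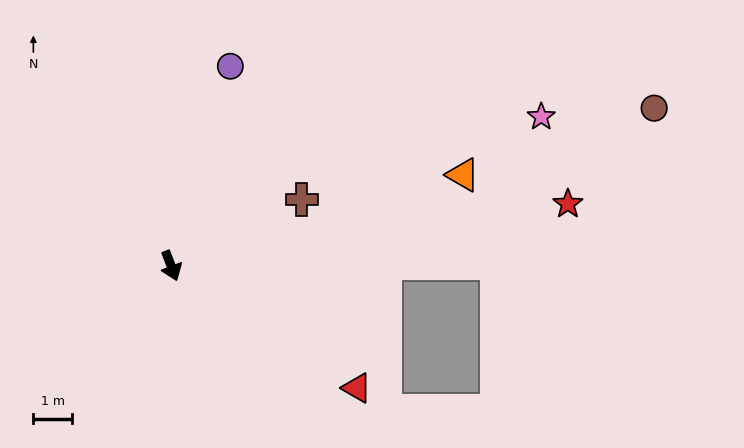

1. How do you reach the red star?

turn left 78°, forward 10.3 m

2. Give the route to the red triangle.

turn left 36°, forward 5.7 m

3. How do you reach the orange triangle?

turn left 87°, forward 7.9 m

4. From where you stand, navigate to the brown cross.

turn left 96°, forward 3.8 m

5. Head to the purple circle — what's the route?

turn left 143°, forward 5.3 m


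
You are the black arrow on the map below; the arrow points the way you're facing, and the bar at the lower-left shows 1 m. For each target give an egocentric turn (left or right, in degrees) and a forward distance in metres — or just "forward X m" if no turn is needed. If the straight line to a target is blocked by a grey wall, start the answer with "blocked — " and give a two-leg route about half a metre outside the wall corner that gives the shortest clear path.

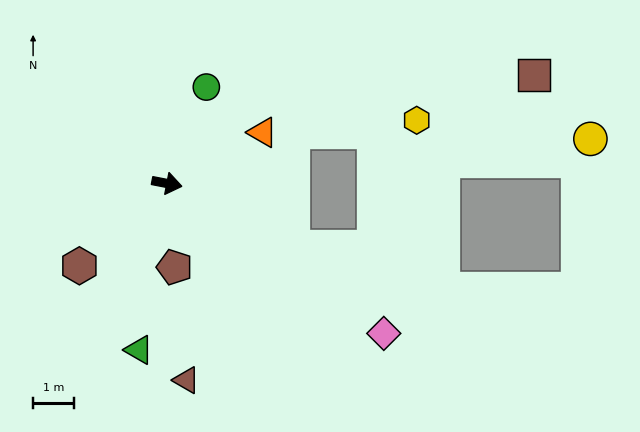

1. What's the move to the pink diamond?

turn right 24°, forward 6.5 m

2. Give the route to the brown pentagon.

turn right 74°, forward 2.1 m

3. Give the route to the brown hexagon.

turn right 126°, forward 3.0 m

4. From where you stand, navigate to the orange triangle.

turn left 39°, forward 2.7 m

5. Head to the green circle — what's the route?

turn left 79°, forward 2.6 m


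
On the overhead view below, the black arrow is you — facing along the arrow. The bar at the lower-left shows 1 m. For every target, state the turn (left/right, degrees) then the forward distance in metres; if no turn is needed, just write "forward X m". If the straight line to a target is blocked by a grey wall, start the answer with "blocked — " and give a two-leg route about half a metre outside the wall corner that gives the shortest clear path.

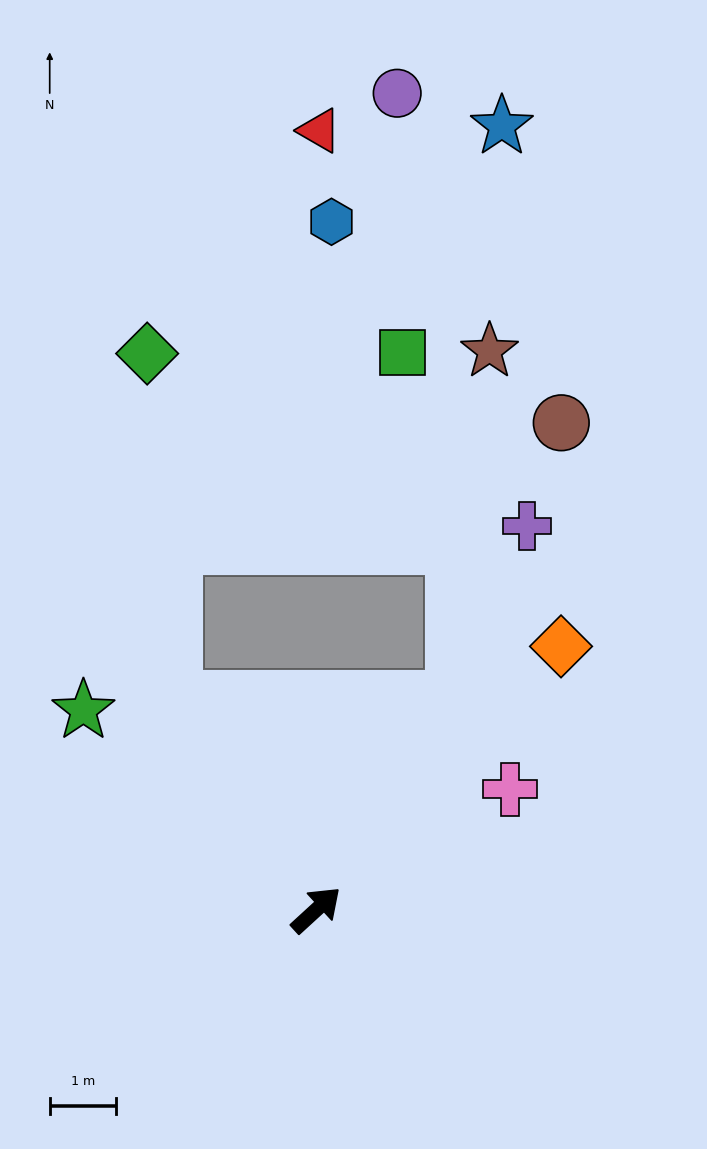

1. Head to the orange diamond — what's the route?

turn left 5°, forward 5.5 m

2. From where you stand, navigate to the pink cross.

turn right 11°, forward 3.5 m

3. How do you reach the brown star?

blocked — turn left 14°, forward 3.8 m, then turn left 28°, forward 5.3 m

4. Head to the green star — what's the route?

turn left 97°, forward 4.6 m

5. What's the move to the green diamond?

blocked — turn left 81°, forward 3.9 m, then turn right 29°, forward 5.3 m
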